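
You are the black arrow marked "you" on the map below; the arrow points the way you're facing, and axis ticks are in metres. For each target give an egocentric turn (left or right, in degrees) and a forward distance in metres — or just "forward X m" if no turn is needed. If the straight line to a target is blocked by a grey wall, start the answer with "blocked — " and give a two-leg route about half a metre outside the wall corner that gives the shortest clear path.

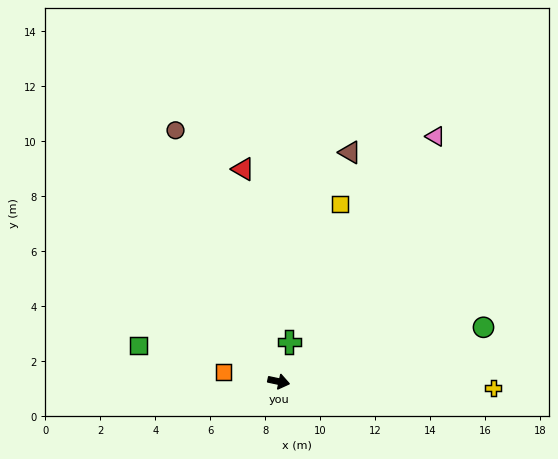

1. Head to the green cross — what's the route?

turn left 87°, forward 1.5 m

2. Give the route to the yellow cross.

turn left 10°, forward 7.8 m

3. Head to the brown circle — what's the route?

turn left 124°, forward 9.9 m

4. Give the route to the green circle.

turn left 27°, forward 7.7 m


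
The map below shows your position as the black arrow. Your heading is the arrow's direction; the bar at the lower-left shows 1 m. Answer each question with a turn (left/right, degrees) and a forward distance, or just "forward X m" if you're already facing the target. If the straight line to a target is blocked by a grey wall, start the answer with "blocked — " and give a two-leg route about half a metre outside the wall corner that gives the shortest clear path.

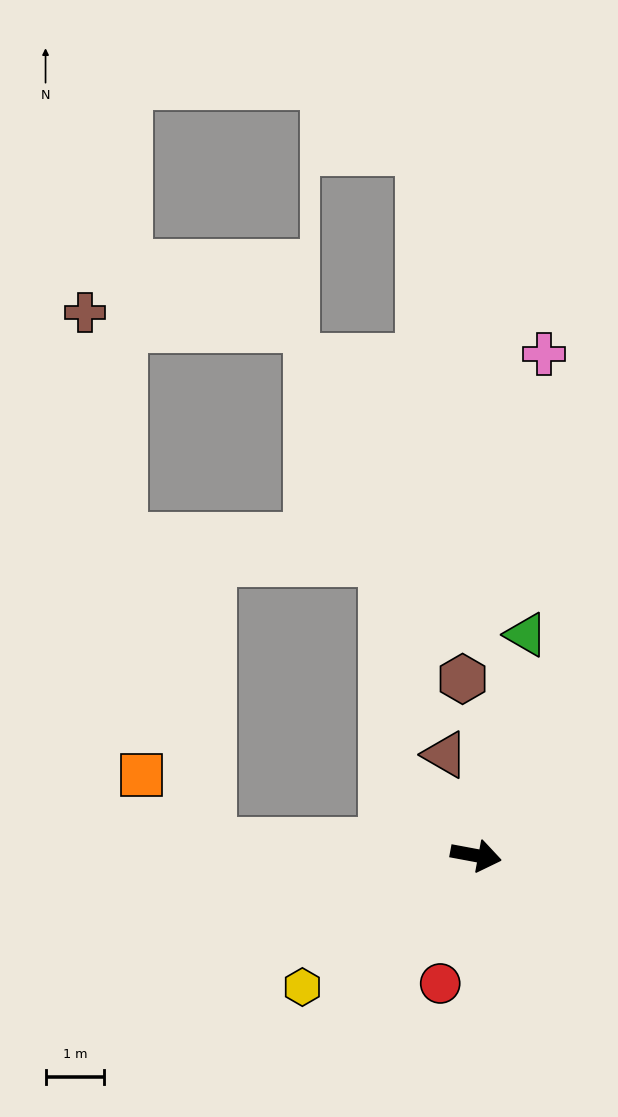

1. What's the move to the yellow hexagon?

turn right 132°, forward 3.7 m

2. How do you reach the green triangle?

turn left 88°, forward 3.8 m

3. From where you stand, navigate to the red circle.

turn right 95°, forward 2.3 m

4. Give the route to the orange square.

blocked — turn right 172°, forward 4.5 m, then turn right 42°, forward 1.7 m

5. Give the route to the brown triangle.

turn left 118°, forward 1.8 m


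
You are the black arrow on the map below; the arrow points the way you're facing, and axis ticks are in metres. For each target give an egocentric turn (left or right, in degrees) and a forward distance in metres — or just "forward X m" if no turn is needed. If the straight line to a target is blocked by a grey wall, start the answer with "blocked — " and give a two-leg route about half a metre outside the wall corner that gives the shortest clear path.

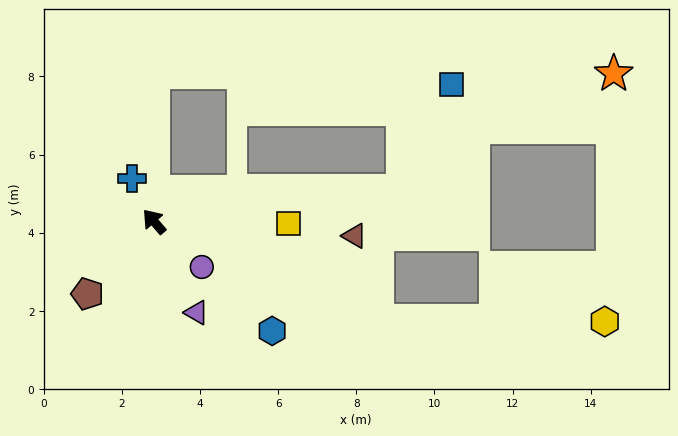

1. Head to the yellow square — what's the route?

turn right 132°, forward 3.5 m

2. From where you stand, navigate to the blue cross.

turn right 14°, forward 1.2 m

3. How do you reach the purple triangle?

turn left 164°, forward 2.6 m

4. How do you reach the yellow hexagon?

blocked — turn right 155°, forward 6.2 m, then turn left 24°, forward 5.8 m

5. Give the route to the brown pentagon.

turn left 97°, forward 2.5 m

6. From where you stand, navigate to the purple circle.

turn right 174°, forward 1.7 m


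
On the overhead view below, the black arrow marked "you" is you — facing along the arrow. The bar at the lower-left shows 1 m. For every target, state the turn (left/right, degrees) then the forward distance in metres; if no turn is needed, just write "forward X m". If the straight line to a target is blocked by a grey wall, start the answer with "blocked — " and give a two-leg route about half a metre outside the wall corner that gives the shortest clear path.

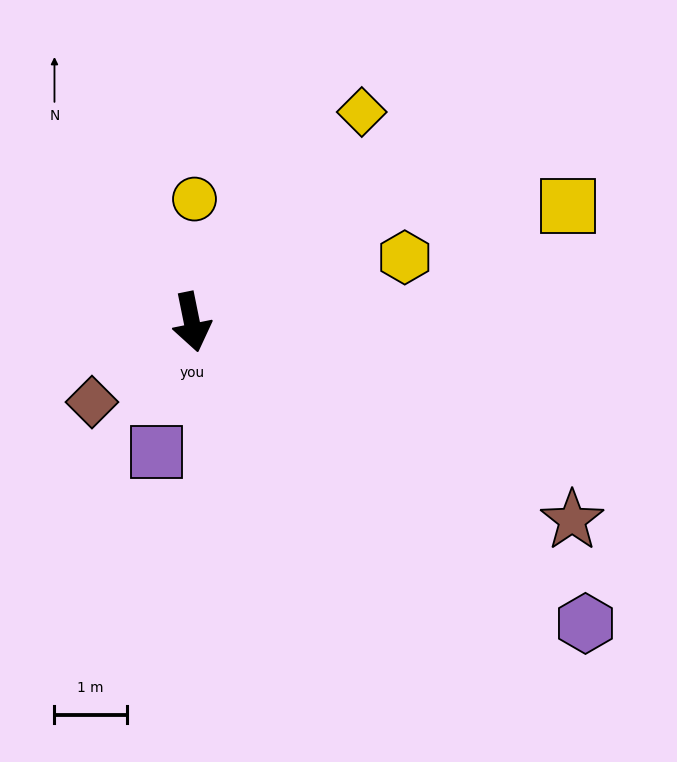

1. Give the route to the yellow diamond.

turn left 130°, forward 3.7 m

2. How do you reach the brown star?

turn left 51°, forward 5.9 m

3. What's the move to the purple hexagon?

turn left 41°, forward 6.8 m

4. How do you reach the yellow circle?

turn left 167°, forward 1.7 m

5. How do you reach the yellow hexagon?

turn left 95°, forward 3.1 m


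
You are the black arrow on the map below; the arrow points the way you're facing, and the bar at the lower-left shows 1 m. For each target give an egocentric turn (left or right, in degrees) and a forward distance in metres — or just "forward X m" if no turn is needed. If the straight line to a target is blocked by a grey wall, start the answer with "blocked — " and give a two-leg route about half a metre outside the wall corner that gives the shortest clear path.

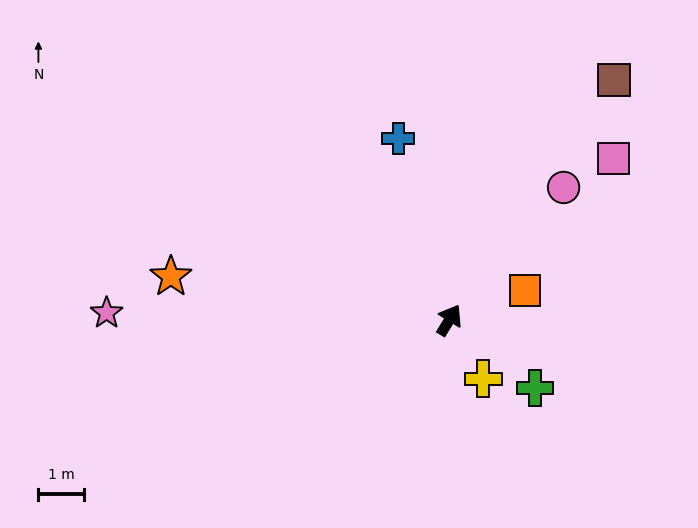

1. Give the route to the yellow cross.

turn right 119°, forward 1.5 m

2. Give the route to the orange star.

turn left 112°, forward 6.2 m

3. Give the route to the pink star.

turn left 120°, forward 7.5 m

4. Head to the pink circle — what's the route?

turn right 10°, forward 3.8 m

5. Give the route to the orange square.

turn right 37°, forward 1.8 m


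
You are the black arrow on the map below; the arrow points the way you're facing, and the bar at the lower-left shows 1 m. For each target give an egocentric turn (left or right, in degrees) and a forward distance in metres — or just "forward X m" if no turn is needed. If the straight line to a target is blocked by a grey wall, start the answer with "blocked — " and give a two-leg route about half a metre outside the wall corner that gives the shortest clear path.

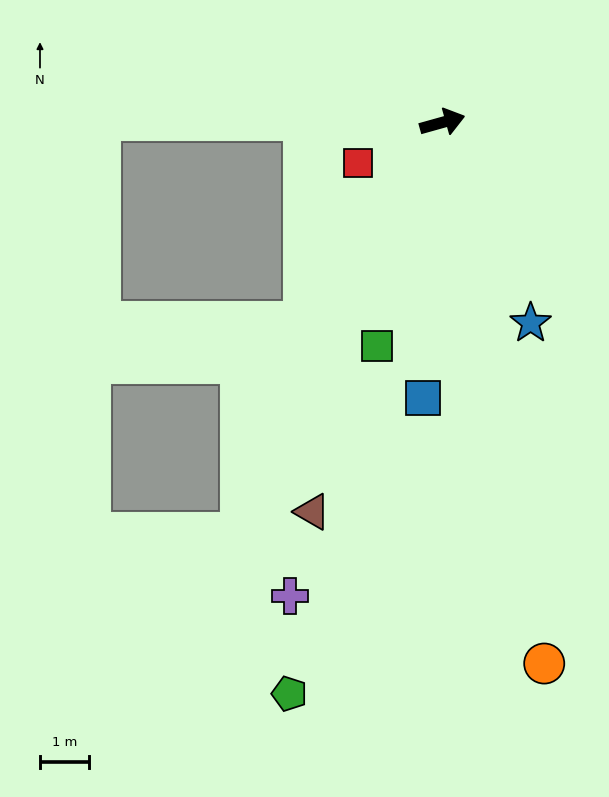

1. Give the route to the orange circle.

turn right 95°, forward 11.2 m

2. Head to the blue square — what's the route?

turn right 110°, forward 5.6 m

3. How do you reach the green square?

turn right 122°, forward 4.7 m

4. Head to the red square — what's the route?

turn right 170°, forward 1.9 m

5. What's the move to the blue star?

turn right 82°, forward 4.5 m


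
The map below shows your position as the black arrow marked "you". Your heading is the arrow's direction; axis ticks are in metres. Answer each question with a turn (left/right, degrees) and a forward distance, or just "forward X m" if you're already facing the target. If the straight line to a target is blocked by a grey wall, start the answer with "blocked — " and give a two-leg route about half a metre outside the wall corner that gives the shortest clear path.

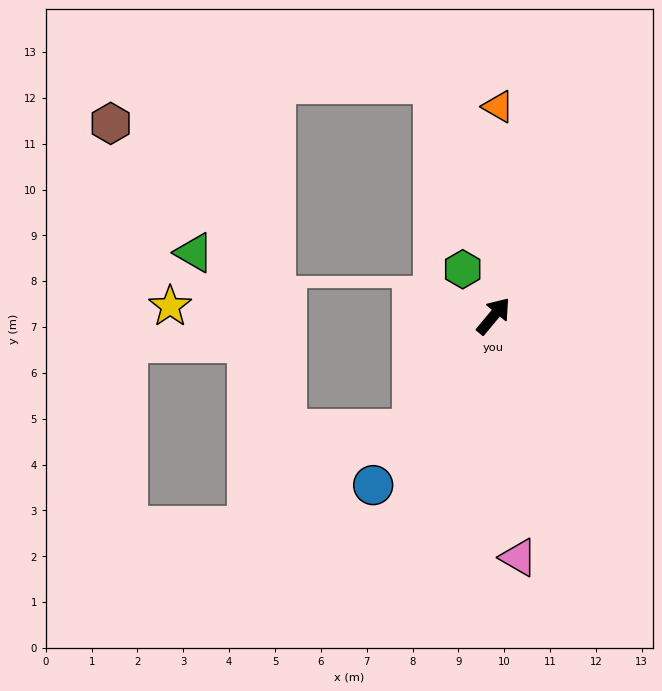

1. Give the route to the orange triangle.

turn left 39°, forward 4.6 m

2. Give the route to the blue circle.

turn right 176°, forward 4.5 m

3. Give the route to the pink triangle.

turn right 134°, forward 5.3 m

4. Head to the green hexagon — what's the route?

turn left 73°, forward 1.2 m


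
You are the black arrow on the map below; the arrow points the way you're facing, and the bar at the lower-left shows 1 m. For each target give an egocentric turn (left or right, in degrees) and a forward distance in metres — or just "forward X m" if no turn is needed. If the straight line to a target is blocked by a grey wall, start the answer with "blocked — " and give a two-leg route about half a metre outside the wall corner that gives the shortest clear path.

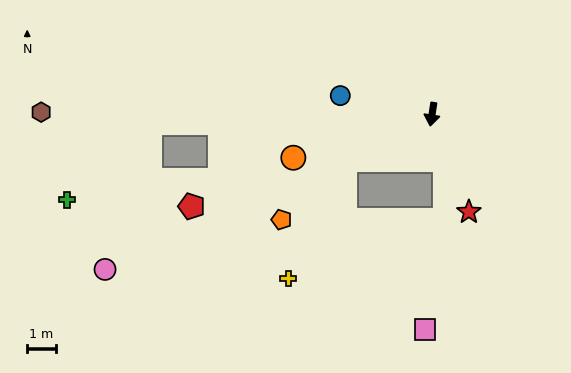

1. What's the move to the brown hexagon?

turn right 82°, forward 13.7 m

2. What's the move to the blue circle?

turn right 93°, forward 3.3 m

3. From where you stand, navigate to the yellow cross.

blocked — turn right 54°, forward 3.5 m, then turn left 37°, forward 4.6 m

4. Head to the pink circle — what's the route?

turn right 56°, forward 12.7 m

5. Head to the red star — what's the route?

turn left 29°, forward 3.7 m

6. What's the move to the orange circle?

turn right 64°, forward 5.1 m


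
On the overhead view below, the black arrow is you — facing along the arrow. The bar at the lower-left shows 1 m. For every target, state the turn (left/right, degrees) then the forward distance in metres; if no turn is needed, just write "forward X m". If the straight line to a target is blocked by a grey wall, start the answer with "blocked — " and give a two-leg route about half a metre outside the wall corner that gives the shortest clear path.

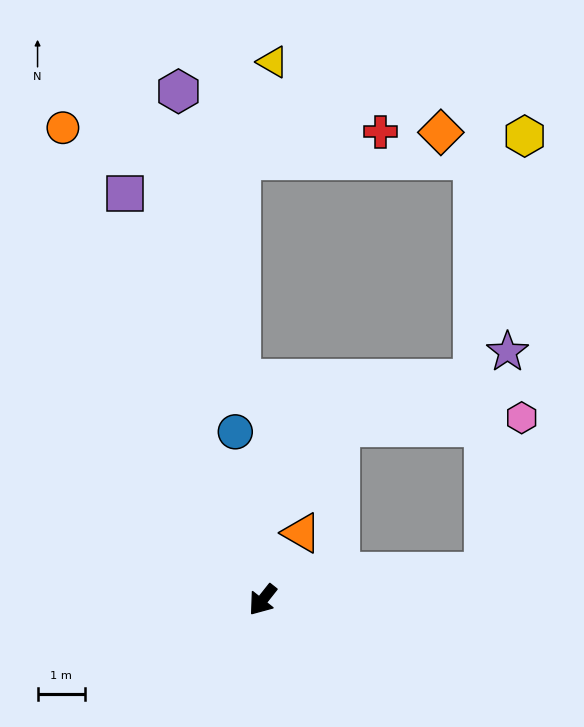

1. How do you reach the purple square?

turn right 123°, forward 9.0 m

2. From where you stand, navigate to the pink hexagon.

blocked — turn left 135°, forward 4.7 m, then turn left 70°, forward 3.4 m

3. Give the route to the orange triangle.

turn right 172°, forward 1.6 m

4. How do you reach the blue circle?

turn right 132°, forward 3.6 m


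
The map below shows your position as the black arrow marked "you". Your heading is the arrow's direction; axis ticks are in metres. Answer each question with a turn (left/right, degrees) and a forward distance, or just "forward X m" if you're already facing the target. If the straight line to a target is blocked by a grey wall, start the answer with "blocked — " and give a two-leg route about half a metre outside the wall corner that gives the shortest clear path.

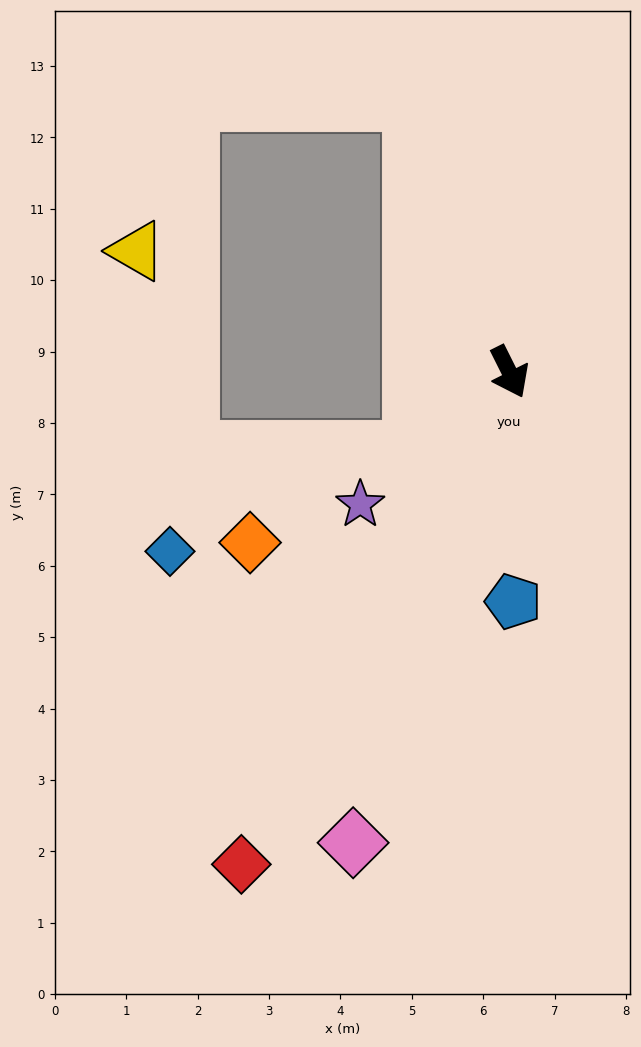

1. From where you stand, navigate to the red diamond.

turn right 55°, forward 7.9 m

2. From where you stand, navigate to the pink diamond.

turn right 45°, forward 6.9 m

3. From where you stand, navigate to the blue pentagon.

turn right 26°, forward 3.2 m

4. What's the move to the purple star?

turn right 75°, forward 2.8 m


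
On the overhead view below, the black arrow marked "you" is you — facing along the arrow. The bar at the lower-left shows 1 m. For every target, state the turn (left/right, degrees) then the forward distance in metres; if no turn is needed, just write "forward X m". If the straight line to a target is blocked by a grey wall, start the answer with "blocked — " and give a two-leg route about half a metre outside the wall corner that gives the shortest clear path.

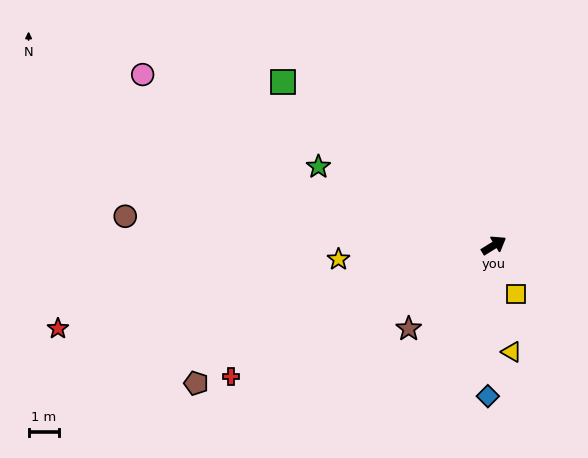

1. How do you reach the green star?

turn left 124°, forward 6.3 m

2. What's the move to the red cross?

turn left 175°, forward 9.7 m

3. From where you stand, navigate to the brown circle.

turn left 144°, forward 12.2 m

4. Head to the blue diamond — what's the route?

turn right 124°, forward 5.0 m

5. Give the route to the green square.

turn left 111°, forward 8.8 m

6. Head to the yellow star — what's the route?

turn left 153°, forward 5.1 m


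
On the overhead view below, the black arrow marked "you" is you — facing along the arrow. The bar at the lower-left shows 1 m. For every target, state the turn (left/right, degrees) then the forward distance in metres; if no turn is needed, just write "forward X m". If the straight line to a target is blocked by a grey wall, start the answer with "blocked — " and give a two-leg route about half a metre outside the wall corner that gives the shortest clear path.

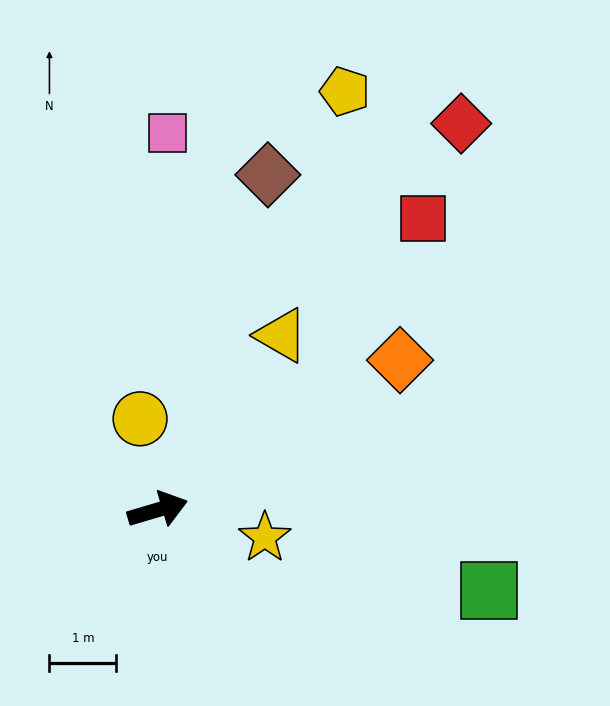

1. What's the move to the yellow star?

turn right 31°, forward 1.7 m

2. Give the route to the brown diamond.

turn left 55°, forward 5.3 m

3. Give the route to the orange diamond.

turn left 15°, forward 4.3 m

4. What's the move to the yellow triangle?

turn left 38°, forward 3.2 m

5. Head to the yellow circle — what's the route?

turn left 84°, forward 1.4 m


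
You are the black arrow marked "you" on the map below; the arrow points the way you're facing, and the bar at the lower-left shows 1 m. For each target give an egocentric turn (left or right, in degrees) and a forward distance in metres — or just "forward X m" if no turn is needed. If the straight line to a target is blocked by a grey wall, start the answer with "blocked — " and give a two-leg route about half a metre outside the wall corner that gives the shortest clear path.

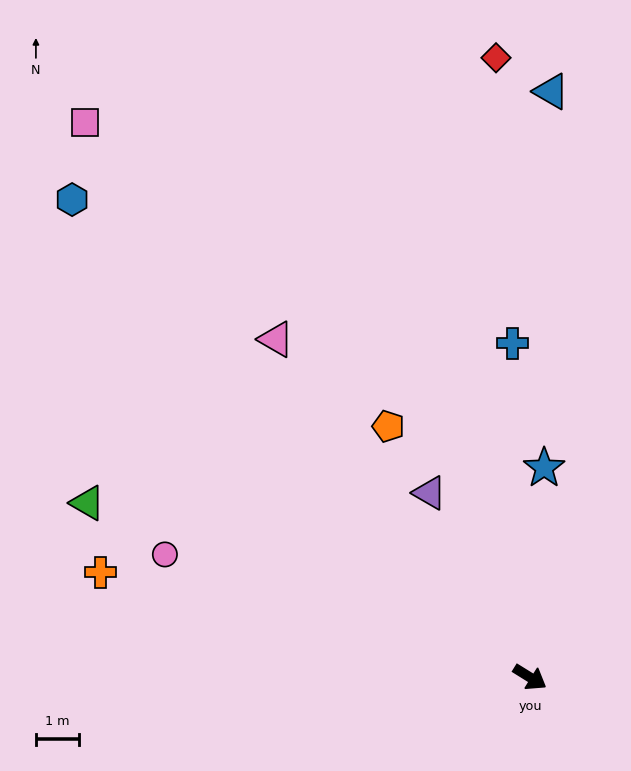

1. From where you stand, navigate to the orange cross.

turn right 162°, forward 10.3 m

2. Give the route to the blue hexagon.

turn left 166°, forward 15.5 m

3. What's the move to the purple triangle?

turn left 150°, forward 4.9 m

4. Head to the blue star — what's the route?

turn left 118°, forward 4.9 m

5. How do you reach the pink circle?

turn right 167°, forward 9.0 m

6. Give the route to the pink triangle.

turn left 159°, forward 9.9 m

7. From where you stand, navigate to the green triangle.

turn right 170°, forward 11.1 m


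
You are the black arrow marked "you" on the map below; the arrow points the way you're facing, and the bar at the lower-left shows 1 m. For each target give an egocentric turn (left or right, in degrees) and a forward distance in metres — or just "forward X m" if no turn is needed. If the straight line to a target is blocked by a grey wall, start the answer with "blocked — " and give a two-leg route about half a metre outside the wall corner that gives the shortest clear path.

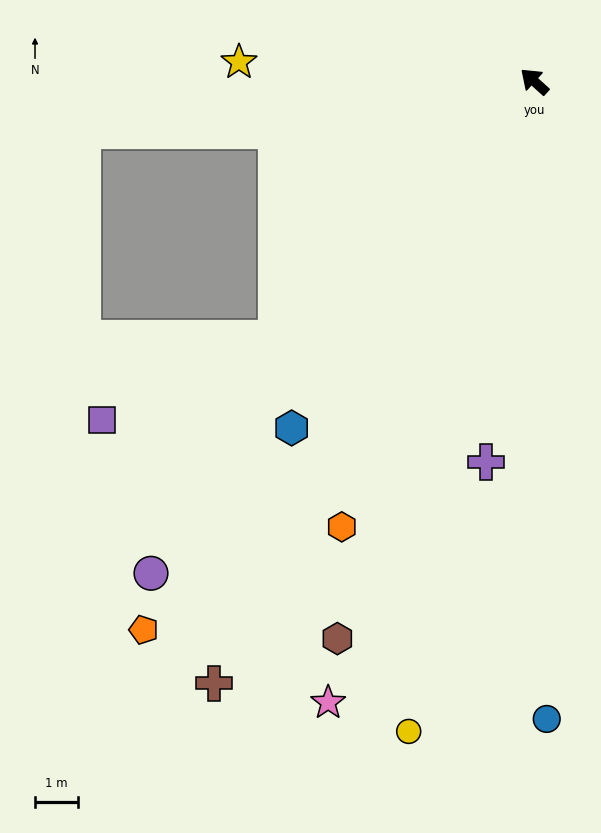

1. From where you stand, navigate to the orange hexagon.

turn left 109°, forward 11.3 m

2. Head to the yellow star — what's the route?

turn left 38°, forward 6.9 m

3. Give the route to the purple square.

blocked — turn left 87°, forward 8.5 m, then turn right 20°, forward 4.5 m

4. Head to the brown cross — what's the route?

turn left 104°, forward 15.9 m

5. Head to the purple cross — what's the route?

turn left 125°, forward 8.9 m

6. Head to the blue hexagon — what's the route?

turn left 97°, forward 9.9 m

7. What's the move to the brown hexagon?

turn left 113°, forward 13.8 m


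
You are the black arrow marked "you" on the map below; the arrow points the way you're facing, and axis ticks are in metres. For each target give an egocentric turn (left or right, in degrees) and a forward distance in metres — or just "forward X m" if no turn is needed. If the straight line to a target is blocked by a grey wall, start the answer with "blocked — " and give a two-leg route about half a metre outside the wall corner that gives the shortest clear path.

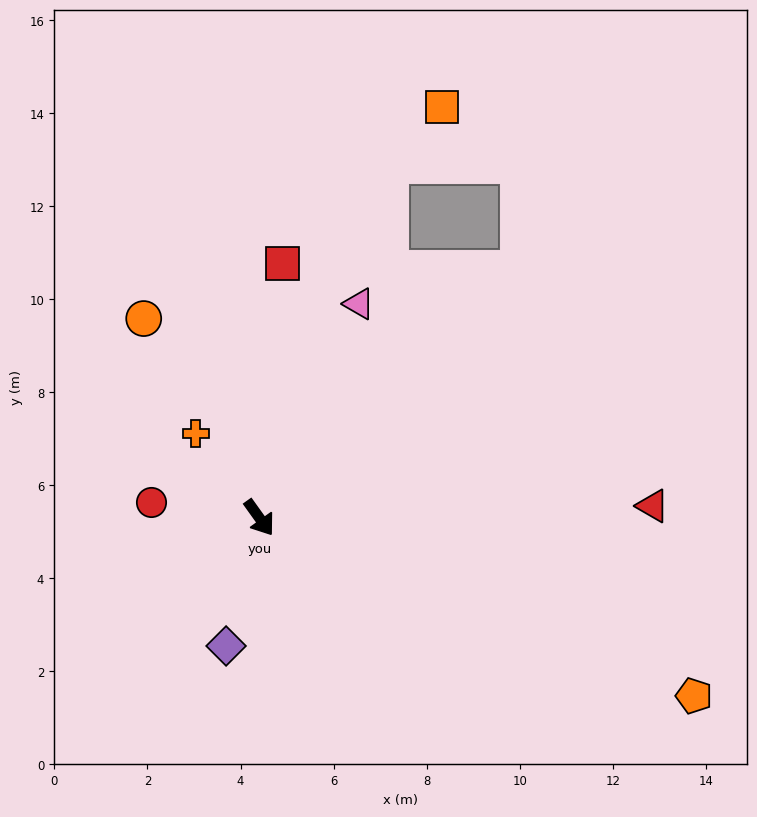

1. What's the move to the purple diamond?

turn right 50°, forward 2.8 m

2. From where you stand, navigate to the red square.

turn left 139°, forward 5.5 m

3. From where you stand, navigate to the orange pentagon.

turn left 32°, forward 10.1 m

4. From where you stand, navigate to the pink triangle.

turn left 119°, forward 5.1 m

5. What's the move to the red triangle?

turn left 56°, forward 8.5 m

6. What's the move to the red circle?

turn right 134°, forward 2.3 m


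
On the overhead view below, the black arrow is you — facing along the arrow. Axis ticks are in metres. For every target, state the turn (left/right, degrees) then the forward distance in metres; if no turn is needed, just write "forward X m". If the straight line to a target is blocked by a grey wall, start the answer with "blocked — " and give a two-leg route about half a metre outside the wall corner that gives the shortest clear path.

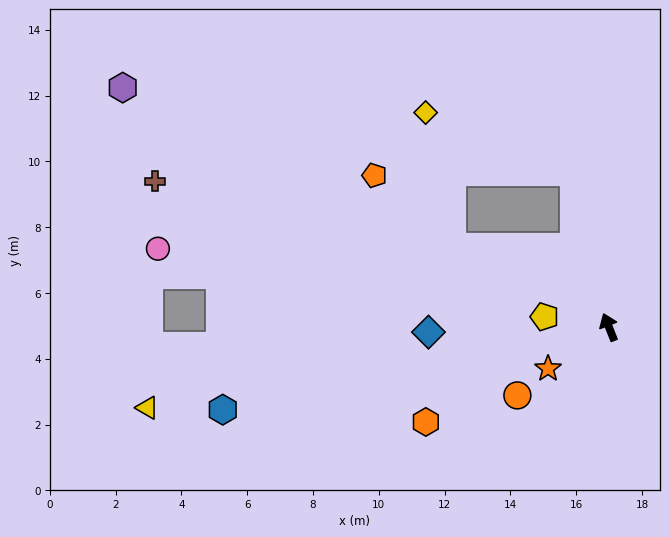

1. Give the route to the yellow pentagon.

turn left 59°, forward 2.0 m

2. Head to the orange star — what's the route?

turn left 103°, forward 2.2 m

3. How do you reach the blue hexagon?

turn left 81°, forward 12.0 m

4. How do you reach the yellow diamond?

blocked — turn left 41°, forward 5.3 m, then turn right 51°, forward 4.2 m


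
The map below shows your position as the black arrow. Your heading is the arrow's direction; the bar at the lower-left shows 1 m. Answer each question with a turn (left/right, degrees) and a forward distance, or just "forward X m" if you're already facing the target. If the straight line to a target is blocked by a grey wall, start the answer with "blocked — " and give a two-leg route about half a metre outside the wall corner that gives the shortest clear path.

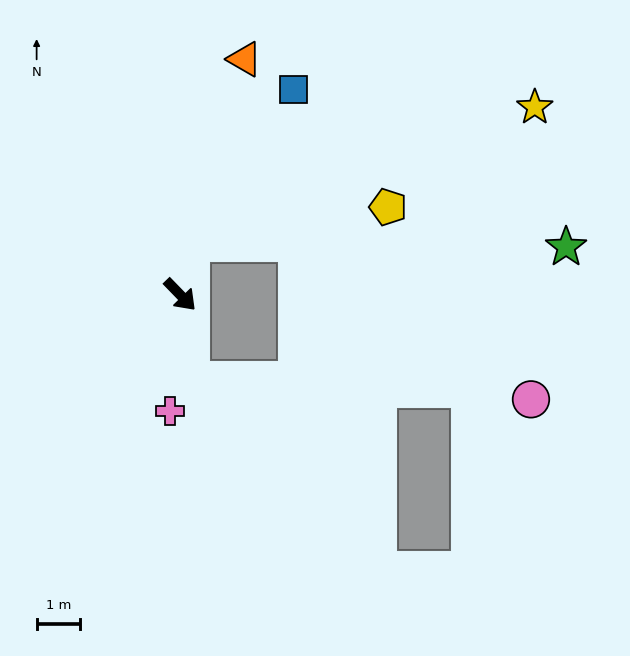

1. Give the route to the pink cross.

turn right 49°, forward 2.7 m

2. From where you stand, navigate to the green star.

blocked — turn left 123°, forward 1.2 m, then turn right 78°, forward 8.6 m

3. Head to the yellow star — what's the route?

blocked — turn left 123°, forward 1.2 m, then turn right 55°, forward 8.5 m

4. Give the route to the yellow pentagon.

blocked — turn left 123°, forward 1.2 m, then turn right 67°, forward 4.6 m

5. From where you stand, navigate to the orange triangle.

turn left 121°, forward 5.6 m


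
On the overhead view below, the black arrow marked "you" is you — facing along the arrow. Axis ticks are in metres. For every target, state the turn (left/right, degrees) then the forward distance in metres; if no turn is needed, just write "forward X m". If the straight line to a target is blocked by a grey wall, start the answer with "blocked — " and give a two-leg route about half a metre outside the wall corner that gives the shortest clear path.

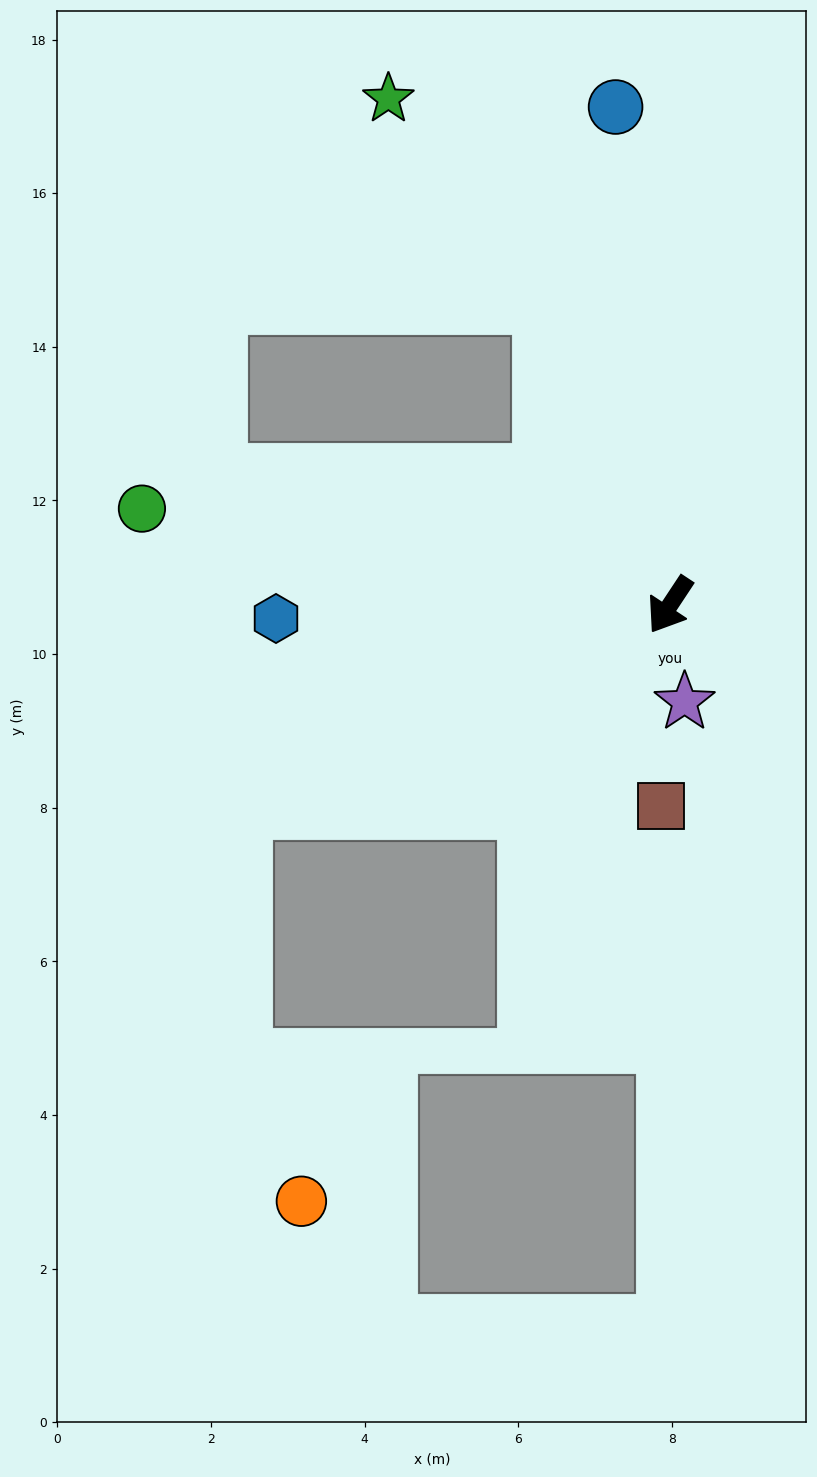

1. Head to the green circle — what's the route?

turn right 67°, forward 7.0 m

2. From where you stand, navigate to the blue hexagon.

turn right 55°, forward 5.1 m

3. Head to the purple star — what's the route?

turn left 42°, forward 1.3 m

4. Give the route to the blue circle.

turn right 140°, forward 6.5 m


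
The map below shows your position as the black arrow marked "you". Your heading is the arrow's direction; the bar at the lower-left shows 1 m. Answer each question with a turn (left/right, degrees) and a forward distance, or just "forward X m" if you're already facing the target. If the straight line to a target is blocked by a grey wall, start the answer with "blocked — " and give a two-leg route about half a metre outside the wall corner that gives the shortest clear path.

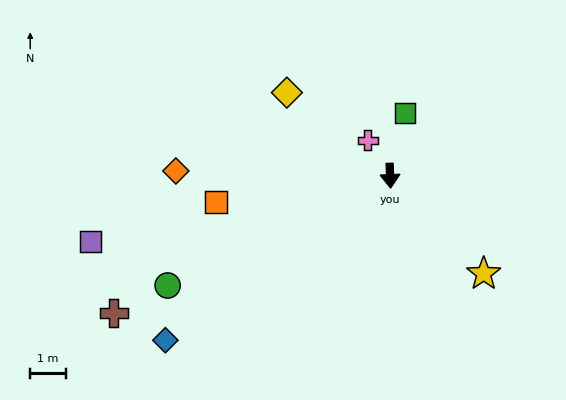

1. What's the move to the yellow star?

turn left 41°, forward 3.8 m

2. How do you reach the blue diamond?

turn right 56°, forward 7.8 m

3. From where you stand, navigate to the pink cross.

turn right 150°, forward 1.2 m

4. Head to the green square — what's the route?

turn left 164°, forward 1.8 m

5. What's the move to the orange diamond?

turn right 94°, forward 6.0 m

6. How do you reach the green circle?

turn right 66°, forward 7.0 m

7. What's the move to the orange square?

turn right 84°, forward 4.9 m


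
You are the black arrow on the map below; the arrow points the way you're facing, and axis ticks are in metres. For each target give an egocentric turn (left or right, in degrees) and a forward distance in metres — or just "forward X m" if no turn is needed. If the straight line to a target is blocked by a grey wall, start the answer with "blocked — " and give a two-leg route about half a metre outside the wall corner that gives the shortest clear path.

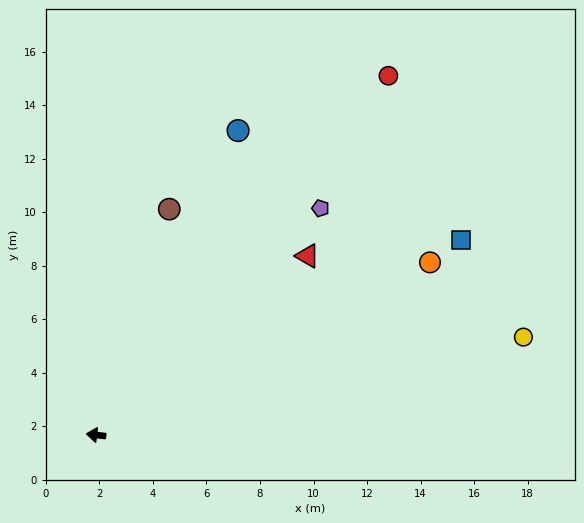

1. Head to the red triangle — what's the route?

turn right 133°, forward 10.4 m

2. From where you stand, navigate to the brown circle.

turn right 101°, forward 8.9 m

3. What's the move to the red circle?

turn right 122°, forward 17.3 m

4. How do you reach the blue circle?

turn right 108°, forward 12.6 m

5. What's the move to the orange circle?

turn right 146°, forward 14.0 m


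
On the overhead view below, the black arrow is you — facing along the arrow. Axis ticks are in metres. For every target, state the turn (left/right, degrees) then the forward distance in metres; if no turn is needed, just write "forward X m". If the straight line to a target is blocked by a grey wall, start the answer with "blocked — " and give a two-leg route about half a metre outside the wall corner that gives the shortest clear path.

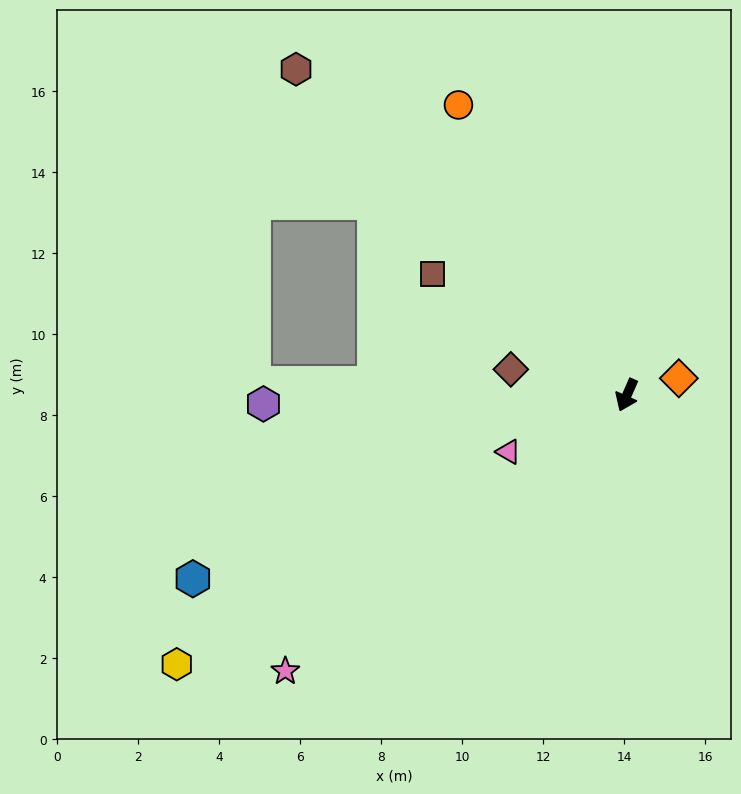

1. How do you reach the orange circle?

turn right 126°, forward 8.3 m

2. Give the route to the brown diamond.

turn right 79°, forward 2.9 m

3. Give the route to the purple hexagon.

turn right 65°, forward 9.0 m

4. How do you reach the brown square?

turn right 98°, forward 5.6 m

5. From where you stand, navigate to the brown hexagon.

turn right 111°, forward 11.5 m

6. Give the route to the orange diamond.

turn left 132°, forward 1.3 m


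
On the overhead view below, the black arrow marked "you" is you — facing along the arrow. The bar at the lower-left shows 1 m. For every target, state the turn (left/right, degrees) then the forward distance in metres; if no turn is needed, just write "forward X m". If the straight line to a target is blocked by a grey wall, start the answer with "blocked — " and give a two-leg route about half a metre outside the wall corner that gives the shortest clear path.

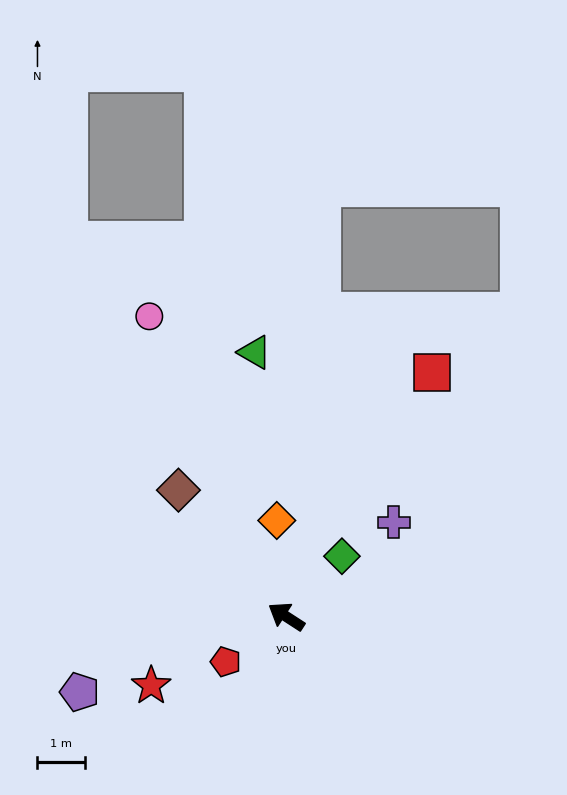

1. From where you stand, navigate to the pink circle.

turn right 33°, forward 7.0 m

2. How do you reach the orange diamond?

turn right 51°, forward 2.0 m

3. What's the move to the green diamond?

turn right 100°, forward 1.7 m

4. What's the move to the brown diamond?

turn right 17°, forward 3.5 m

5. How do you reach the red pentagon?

turn left 70°, forward 1.6 m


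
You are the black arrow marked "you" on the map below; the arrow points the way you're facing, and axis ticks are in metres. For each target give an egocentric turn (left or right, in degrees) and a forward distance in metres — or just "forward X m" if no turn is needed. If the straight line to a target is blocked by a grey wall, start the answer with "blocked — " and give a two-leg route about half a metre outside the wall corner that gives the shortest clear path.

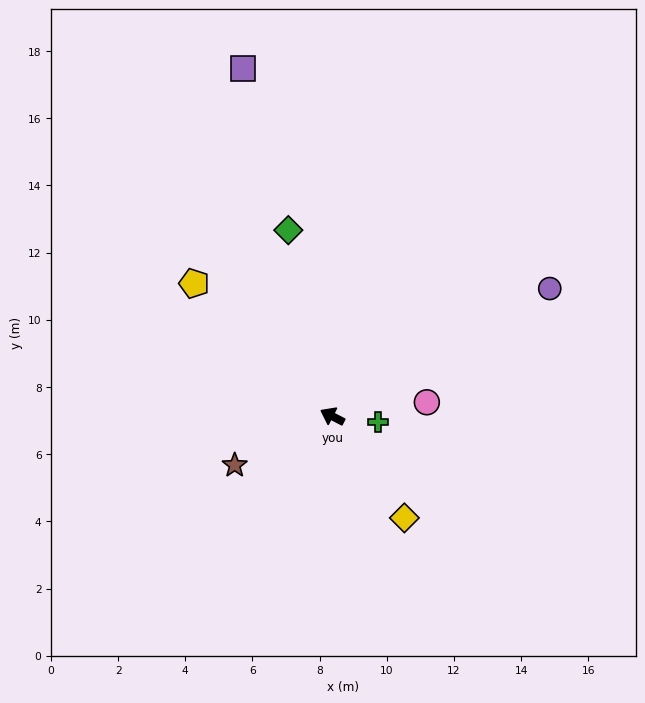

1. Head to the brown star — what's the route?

turn left 54°, forward 3.2 m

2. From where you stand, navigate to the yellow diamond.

turn left 152°, forward 3.7 m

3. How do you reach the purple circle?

turn right 122°, forward 7.5 m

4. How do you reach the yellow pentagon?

turn right 17°, forward 5.7 m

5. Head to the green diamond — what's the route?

turn right 50°, forward 5.7 m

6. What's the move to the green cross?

turn right 160°, forward 1.4 m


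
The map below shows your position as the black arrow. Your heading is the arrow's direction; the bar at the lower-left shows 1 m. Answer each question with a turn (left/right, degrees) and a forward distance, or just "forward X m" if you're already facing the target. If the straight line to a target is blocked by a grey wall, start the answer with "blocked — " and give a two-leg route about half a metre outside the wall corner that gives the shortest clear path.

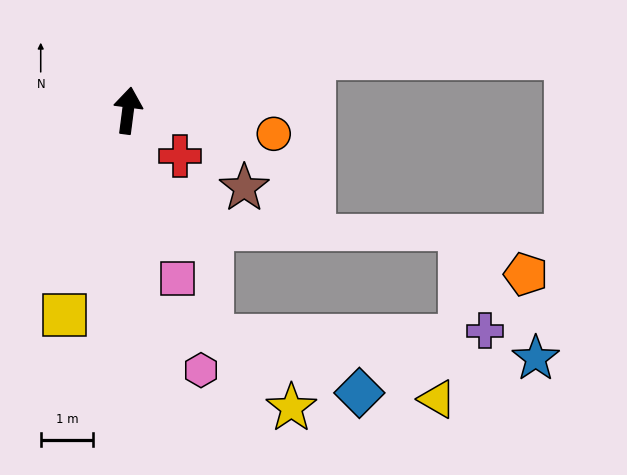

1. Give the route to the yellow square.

turn left 170°, forward 4.1 m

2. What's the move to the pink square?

turn right 156°, forward 3.3 m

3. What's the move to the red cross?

turn right 124°, forward 1.3 m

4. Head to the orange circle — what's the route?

turn right 92°, forward 2.8 m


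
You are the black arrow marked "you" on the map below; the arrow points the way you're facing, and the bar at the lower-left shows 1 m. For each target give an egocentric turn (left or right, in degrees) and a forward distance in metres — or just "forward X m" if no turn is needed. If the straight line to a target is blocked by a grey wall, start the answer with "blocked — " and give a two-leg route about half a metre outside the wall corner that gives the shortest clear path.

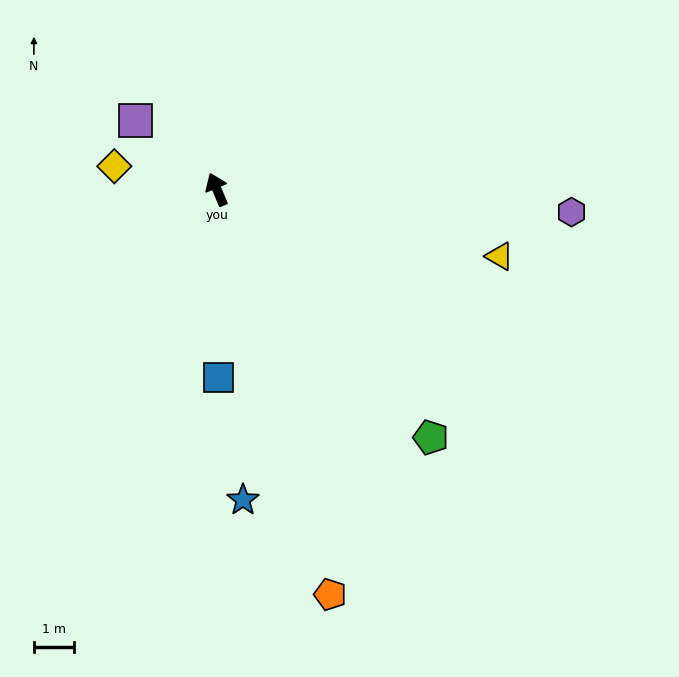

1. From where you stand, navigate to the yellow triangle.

turn right 126°, forward 7.3 m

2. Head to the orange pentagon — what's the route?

turn left 173°, forward 10.5 m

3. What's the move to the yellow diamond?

turn left 54°, forward 2.6 m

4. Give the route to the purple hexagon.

turn right 116°, forward 8.9 m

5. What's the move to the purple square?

turn left 27°, forward 2.7 m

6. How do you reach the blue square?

turn left 158°, forward 4.7 m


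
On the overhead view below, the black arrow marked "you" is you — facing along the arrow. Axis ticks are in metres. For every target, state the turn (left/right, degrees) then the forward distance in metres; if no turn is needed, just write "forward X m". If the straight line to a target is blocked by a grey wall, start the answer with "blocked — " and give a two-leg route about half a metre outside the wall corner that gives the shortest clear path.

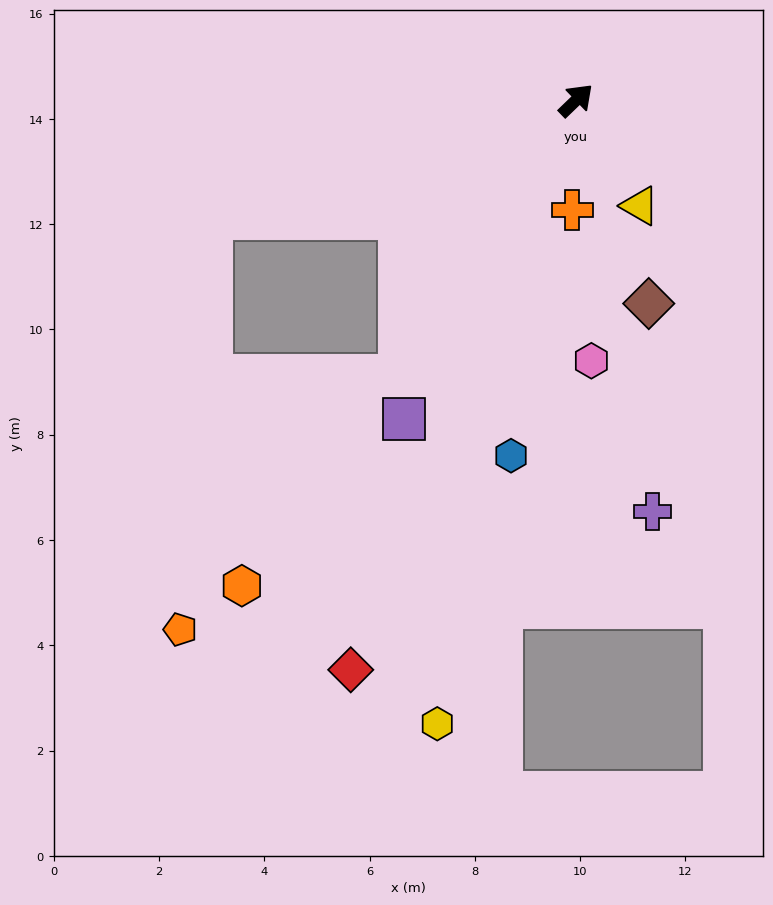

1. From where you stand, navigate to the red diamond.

turn right 156°, forward 11.6 m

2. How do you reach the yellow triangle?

turn right 103°, forward 2.3 m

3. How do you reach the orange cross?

turn right 136°, forward 2.1 m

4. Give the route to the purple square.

turn right 162°, forward 6.9 m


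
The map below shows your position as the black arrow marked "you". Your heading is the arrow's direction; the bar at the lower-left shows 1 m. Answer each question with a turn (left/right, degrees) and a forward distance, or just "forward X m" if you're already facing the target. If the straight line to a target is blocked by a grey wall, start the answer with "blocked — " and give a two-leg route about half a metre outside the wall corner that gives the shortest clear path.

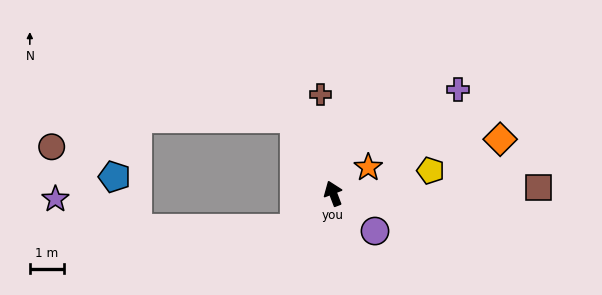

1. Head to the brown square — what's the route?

turn right 109°, forward 6.1 m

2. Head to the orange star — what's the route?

turn right 74°, forward 1.3 m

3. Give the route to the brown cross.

turn right 14°, forward 3.0 m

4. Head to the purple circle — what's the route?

turn right 153°, forward 1.7 m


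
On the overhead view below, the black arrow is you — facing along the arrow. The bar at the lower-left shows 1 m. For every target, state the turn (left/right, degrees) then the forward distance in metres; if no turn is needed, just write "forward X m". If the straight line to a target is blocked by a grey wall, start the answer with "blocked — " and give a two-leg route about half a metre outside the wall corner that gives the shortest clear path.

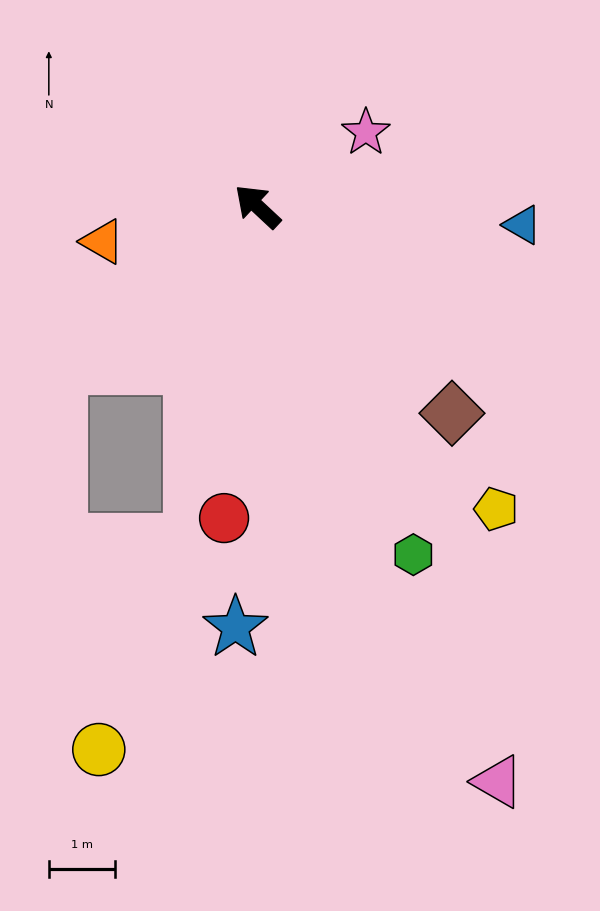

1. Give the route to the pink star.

turn right 103°, forward 2.0 m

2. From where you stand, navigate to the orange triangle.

turn left 56°, forward 2.4 m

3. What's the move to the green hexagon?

turn left 157°, forward 5.8 m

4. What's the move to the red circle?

turn left 127°, forward 4.7 m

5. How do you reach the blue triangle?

turn right 141°, forward 4.0 m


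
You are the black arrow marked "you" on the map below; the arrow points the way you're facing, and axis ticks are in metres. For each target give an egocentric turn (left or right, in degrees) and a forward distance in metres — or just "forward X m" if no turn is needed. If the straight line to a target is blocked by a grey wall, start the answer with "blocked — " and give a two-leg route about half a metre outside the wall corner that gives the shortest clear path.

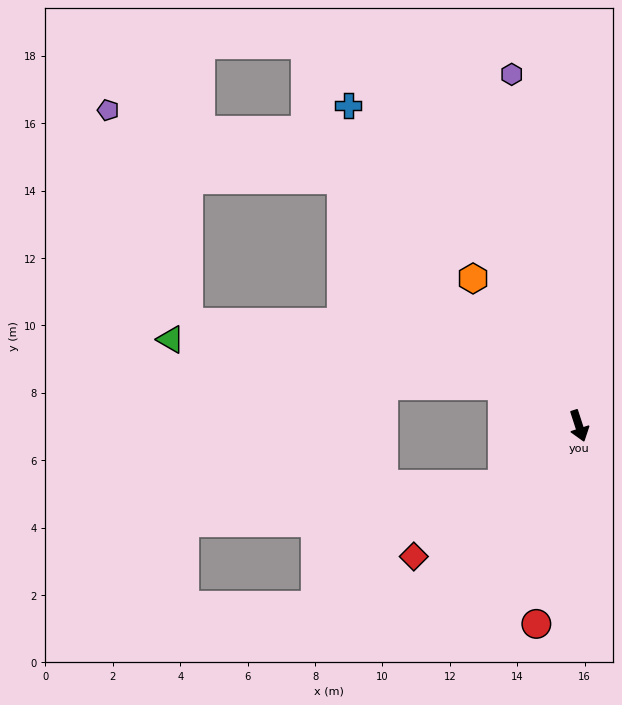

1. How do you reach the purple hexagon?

turn left 173°, forward 10.6 m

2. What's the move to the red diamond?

turn right 70°, forward 6.2 m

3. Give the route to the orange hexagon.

turn right 162°, forward 5.4 m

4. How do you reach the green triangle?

blocked — turn right 135°, forward 2.6 m, then turn left 19°, forward 9.9 m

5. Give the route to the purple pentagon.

blocked — turn right 154°, forward 10.1 m, then turn left 29°, forward 7.2 m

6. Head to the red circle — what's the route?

turn right 30°, forward 6.0 m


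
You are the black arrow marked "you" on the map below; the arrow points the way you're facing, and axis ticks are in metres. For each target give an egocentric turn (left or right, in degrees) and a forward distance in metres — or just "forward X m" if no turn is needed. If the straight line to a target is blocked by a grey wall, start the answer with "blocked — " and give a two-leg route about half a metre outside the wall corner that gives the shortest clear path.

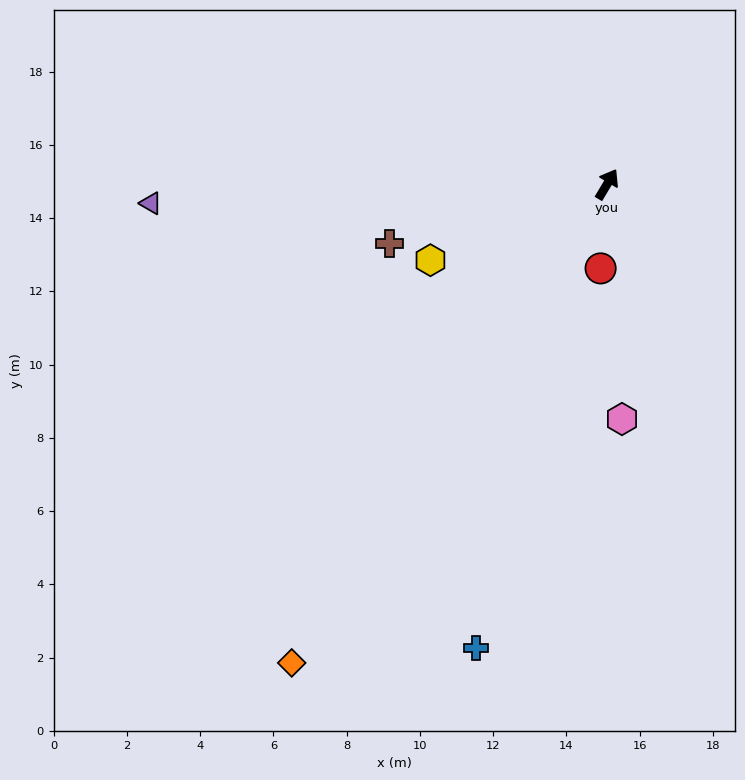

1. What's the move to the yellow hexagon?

turn left 144°, forward 5.3 m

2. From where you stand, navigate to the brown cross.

turn left 136°, forward 6.1 m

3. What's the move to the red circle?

turn right 154°, forward 2.3 m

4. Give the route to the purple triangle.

turn left 123°, forward 12.5 m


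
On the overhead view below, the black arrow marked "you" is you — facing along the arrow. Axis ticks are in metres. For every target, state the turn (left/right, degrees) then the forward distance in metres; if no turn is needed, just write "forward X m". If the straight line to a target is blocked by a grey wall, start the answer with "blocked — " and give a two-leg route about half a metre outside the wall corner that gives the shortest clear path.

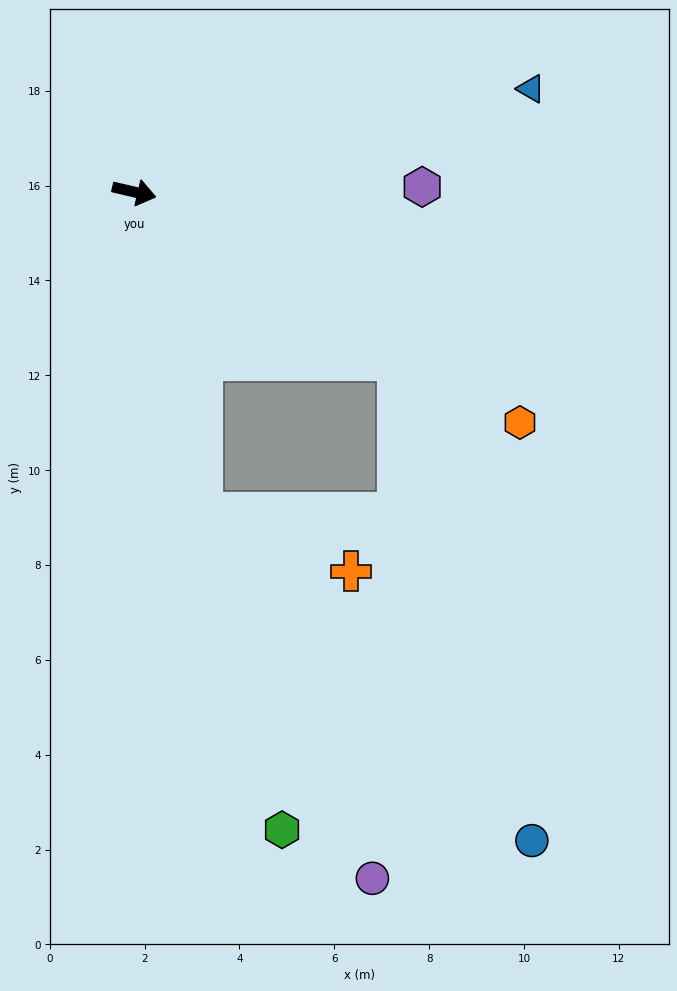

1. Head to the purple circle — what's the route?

blocked — turn right 65°, forward 6.9 m, then turn left 13°, forward 8.5 m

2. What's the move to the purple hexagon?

turn left 14°, forward 6.1 m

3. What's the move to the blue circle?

blocked — turn right 65°, forward 6.9 m, then turn left 33°, forward 9.8 m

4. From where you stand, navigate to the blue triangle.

turn left 28°, forward 8.6 m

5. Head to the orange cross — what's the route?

blocked — turn right 65°, forward 6.9 m, then turn left 57°, forward 3.4 m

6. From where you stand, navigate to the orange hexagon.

turn right 18°, forward 9.5 m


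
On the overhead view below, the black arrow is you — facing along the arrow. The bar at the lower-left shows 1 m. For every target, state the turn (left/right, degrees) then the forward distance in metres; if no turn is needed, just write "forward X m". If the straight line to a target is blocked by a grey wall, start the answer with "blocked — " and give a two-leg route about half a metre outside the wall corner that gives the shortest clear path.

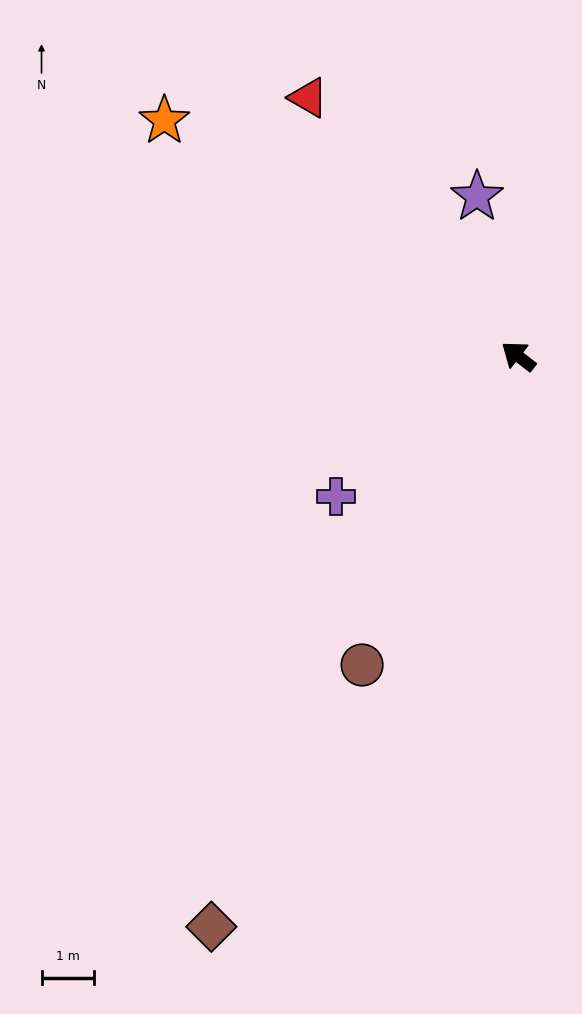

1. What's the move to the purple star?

turn right 38°, forward 3.1 m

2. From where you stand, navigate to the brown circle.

turn left 101°, forward 6.6 m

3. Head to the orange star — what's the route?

turn left 4°, forward 8.1 m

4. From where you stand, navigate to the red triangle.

turn right 13°, forward 6.3 m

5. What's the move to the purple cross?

turn left 75°, forward 4.4 m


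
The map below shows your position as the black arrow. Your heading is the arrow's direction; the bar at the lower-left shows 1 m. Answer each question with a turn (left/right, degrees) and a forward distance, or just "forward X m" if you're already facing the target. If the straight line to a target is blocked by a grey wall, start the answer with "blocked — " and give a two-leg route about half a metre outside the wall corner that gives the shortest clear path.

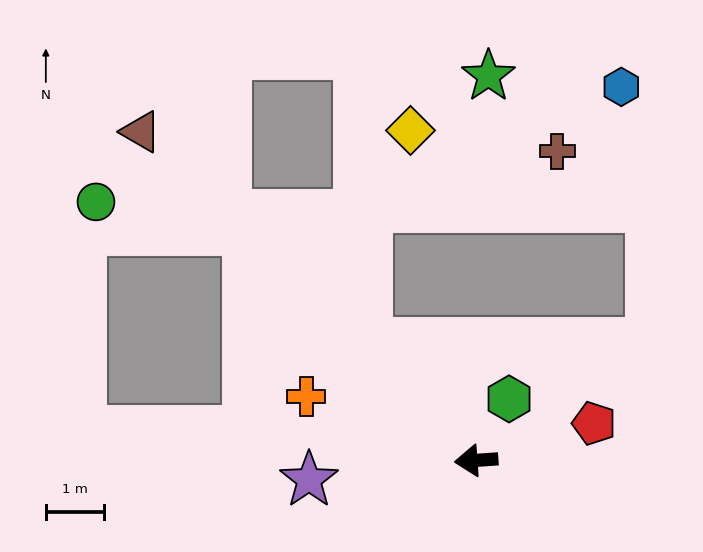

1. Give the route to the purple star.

turn left 3°, forward 2.9 m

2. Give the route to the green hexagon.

turn right 122°, forward 1.2 m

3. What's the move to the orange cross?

turn right 25°, forward 3.1 m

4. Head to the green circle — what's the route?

blocked — turn right 49°, forward 5.5 m, then turn left 34°, forward 2.6 m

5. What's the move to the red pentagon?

turn right 167°, forward 2.1 m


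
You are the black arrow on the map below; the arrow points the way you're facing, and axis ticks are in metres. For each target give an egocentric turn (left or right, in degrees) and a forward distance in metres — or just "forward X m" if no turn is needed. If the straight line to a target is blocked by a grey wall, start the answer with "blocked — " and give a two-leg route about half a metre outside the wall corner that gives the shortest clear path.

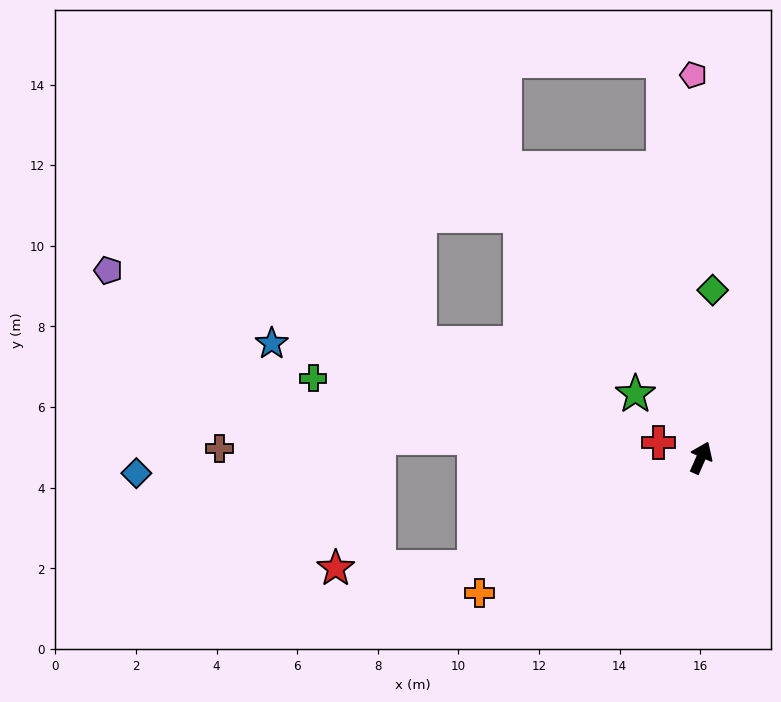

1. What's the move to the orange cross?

turn left 145°, forward 6.4 m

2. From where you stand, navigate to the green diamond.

turn left 20°, forward 4.2 m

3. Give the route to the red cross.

turn left 94°, forward 1.1 m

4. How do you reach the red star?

blocked — turn left 140°, forward 6.3 m, then turn right 25°, forward 3.4 m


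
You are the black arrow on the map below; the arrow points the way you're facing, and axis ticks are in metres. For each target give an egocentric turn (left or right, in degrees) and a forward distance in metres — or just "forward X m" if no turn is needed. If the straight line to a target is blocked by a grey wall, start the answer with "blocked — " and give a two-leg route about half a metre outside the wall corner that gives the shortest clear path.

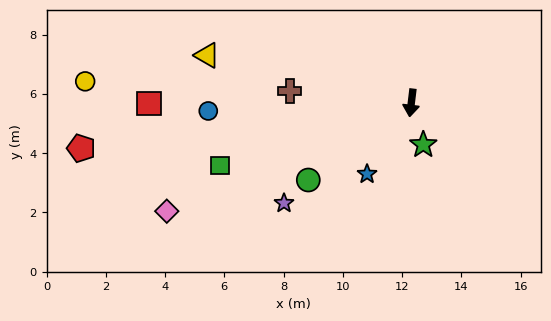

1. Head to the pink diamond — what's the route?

turn right 59°, forward 9.0 m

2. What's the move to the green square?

turn right 65°, forward 6.8 m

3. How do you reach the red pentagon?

turn right 75°, forward 11.2 m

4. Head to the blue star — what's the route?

turn right 25°, forward 2.8 m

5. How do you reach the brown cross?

turn right 89°, forward 4.1 m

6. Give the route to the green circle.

turn right 46°, forward 4.3 m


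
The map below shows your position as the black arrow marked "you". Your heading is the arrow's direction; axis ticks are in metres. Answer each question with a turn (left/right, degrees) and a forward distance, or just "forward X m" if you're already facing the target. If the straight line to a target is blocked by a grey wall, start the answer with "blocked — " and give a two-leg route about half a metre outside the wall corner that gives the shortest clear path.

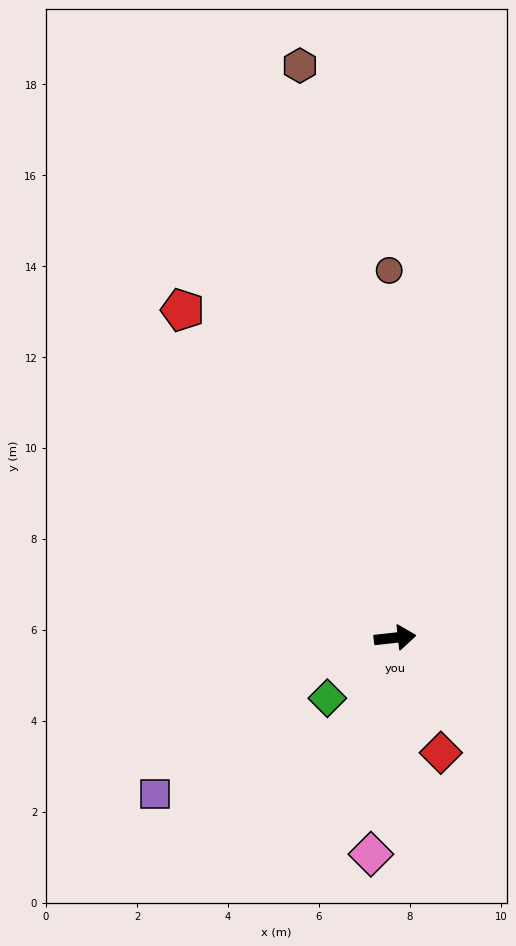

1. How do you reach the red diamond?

turn right 75°, forward 2.7 m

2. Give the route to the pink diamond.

turn right 103°, forward 4.8 m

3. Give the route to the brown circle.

turn left 85°, forward 8.1 m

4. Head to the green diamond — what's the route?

turn right 144°, forward 2.0 m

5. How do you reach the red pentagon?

turn left 117°, forward 8.6 m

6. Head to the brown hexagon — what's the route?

turn left 93°, forward 12.8 m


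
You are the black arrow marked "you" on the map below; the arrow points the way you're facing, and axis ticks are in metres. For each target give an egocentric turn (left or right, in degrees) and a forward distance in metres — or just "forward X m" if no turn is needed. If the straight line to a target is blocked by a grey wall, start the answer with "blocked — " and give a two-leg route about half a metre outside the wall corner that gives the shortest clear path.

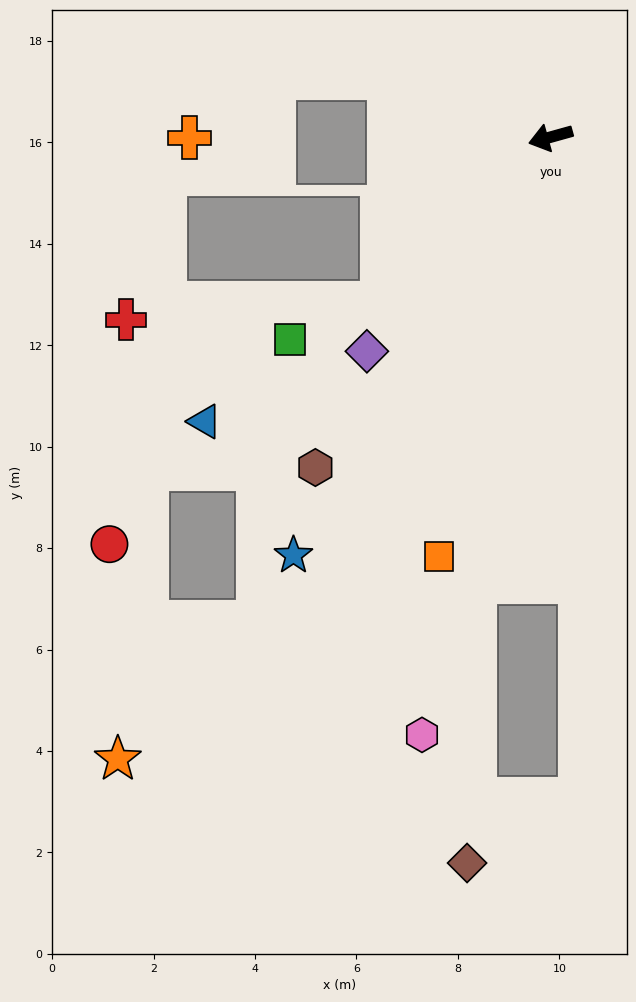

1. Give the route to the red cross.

blocked — turn left 29°, forward 4.7 m, then turn right 41°, forward 5.1 m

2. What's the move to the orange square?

turn left 60°, forward 8.6 m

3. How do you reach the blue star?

turn left 43°, forward 9.7 m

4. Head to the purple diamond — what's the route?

turn left 34°, forward 5.6 m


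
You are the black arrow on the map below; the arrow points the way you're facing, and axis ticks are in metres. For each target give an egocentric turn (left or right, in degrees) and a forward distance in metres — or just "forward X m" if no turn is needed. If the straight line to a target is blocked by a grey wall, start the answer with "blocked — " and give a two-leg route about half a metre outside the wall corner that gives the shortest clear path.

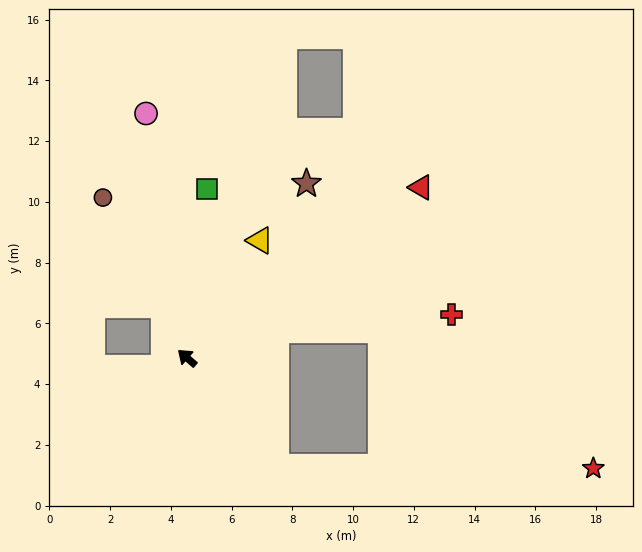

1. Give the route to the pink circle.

turn right 39°, forward 8.2 m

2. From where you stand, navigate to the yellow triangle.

turn right 81°, forward 4.6 m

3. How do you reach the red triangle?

turn right 103°, forward 9.5 m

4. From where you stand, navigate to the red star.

blocked — turn left 170°, forward 4.6 m, then turn left 51°, forward 10.4 m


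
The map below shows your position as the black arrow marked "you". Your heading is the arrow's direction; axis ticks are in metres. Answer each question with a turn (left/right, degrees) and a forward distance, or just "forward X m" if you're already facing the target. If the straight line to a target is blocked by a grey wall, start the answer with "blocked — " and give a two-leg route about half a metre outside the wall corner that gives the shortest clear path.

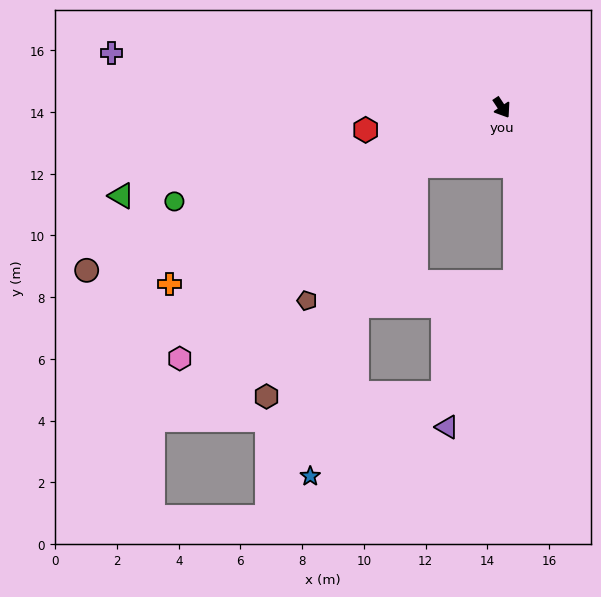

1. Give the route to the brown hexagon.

blocked — turn right 90°, forward 3.4 m, then turn left 24°, forward 8.9 m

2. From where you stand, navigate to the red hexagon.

turn right 114°, forward 4.5 m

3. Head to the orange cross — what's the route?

turn right 96°, forward 12.2 m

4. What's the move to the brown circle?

turn right 102°, forward 14.4 m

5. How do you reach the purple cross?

turn right 132°, forward 12.8 m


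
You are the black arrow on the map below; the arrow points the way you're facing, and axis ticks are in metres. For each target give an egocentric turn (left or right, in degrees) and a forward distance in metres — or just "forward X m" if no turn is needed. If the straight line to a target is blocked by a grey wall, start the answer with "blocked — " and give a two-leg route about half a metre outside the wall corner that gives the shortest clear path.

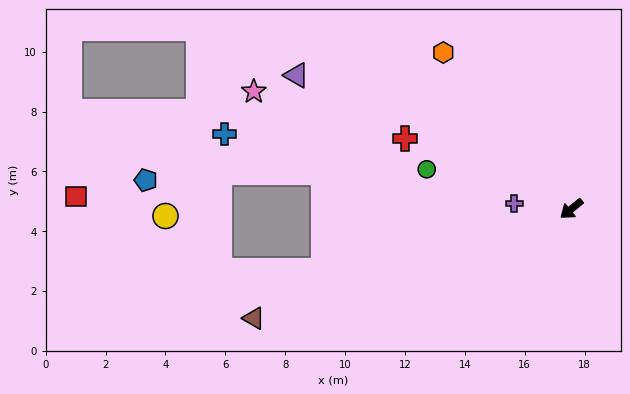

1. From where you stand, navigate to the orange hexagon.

turn right 90°, forward 6.8 m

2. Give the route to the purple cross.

turn right 44°, forward 1.9 m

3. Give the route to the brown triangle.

turn right 20°, forward 11.2 m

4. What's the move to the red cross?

turn right 62°, forward 6.0 m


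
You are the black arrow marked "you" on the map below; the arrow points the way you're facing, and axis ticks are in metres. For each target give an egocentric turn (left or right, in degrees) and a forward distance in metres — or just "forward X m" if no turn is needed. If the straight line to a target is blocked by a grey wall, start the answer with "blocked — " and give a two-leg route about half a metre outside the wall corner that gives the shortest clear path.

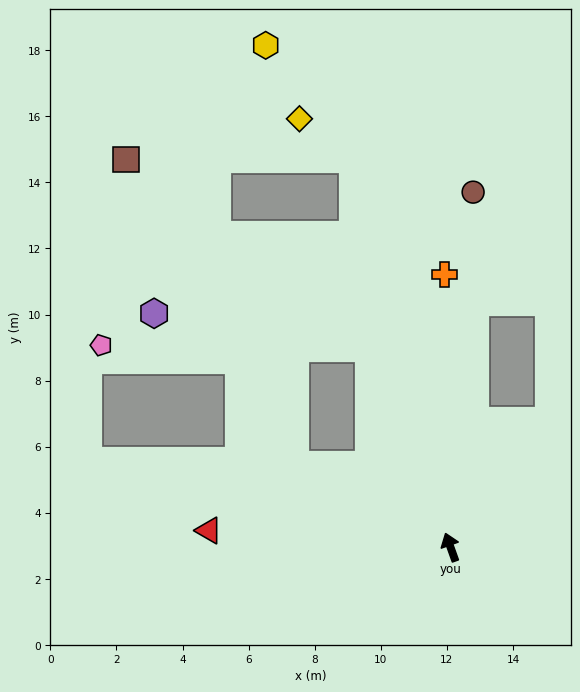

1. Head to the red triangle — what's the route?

turn left 66°, forward 7.3 m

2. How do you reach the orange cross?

turn right 18°, forward 8.3 m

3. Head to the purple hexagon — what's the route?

blocked — turn left 3°, forward 6.5 m, then turn left 58°, forward 6.6 m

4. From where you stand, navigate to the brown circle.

turn right 23°, forward 10.8 m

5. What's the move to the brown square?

blocked — turn left 42°, forward 5.3 m, then turn right 33°, forward 10.6 m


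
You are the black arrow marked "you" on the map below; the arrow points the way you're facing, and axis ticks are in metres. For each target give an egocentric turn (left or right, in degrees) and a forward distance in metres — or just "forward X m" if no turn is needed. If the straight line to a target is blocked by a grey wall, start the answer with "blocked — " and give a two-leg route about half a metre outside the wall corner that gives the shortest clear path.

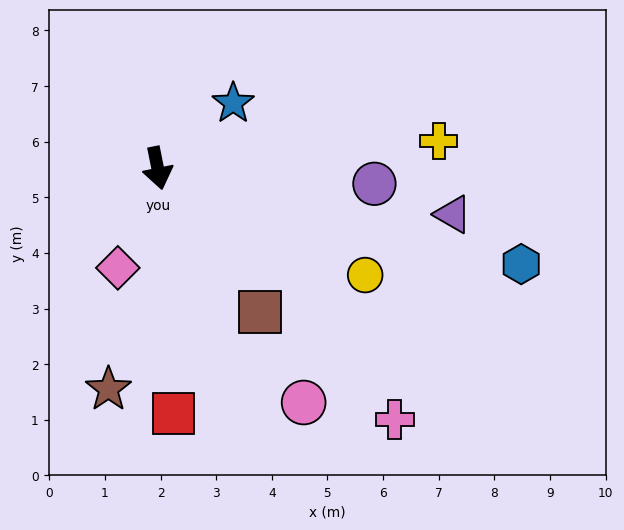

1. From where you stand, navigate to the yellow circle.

turn left 51°, forward 4.2 m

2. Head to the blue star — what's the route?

turn left 119°, forward 1.8 m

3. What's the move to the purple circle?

turn left 75°, forward 3.9 m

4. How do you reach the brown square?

turn left 24°, forward 3.2 m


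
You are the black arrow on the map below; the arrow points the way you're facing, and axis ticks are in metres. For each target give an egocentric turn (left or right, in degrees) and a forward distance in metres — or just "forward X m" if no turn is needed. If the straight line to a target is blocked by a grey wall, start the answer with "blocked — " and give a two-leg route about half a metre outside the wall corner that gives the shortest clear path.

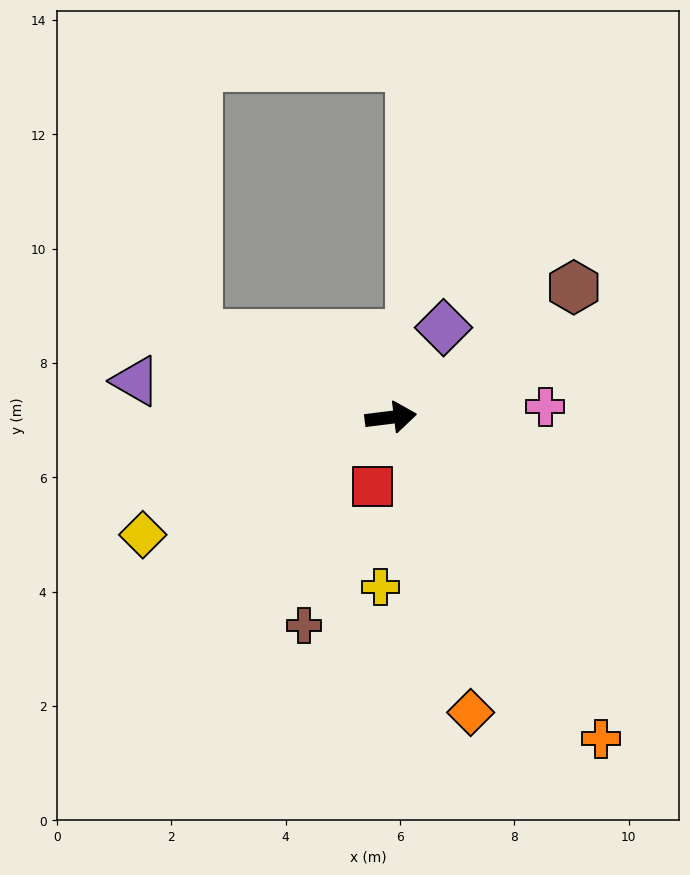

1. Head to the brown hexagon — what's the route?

turn left 28°, forward 3.9 m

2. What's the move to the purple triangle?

turn left 165°, forward 4.5 m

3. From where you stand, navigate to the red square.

turn right 112°, forward 1.2 m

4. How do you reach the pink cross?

turn right 3°, forward 2.7 m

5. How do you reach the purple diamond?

turn left 52°, forward 1.8 m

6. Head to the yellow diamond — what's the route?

turn right 162°, forward 4.8 m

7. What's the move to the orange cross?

turn right 64°, forward 6.7 m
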